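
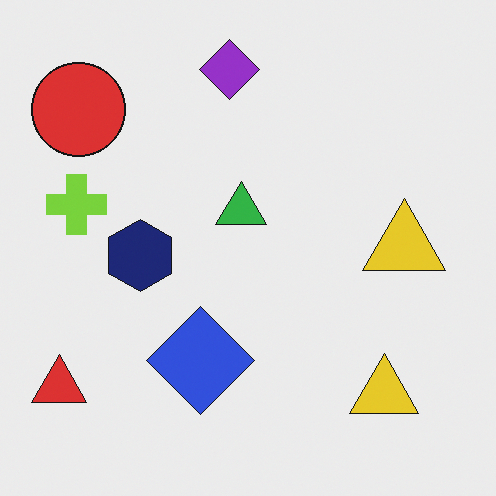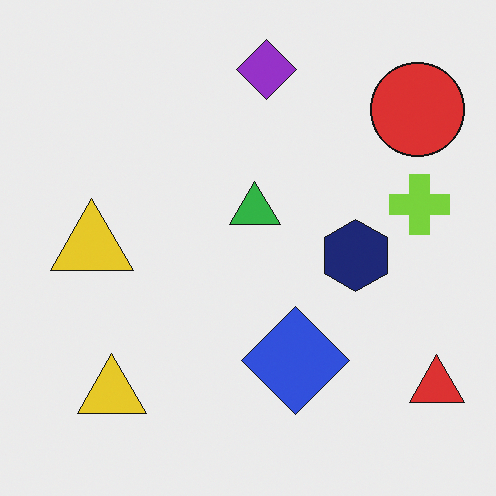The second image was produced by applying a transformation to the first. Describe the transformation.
Flipped horizontally (left ↔ right).

The red triangle is in the bottom-left of the first image and the bottom-right of the second — shapes on opposite sides of the vertical midline have swapped in a mirror flip.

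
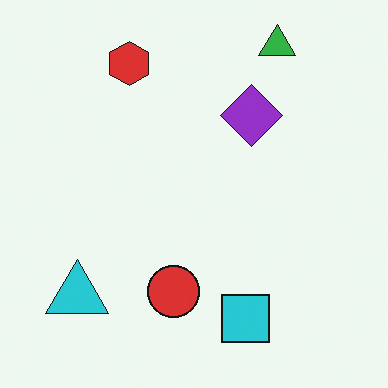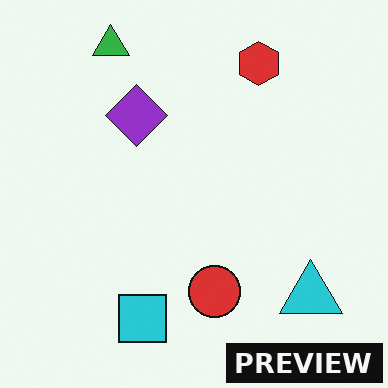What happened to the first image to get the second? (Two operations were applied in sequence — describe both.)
Flipped horizontally (left ↔ right), then watermarked with the text "PREVIEW" in the lower-right corner.

The cyan triangle is in the bottom-left of the first image and the bottom-right of the second — shapes on opposite sides of the vertical midline have swapped in a mirror flip. A dark label reading "PREVIEW" appears in the lower-right corner.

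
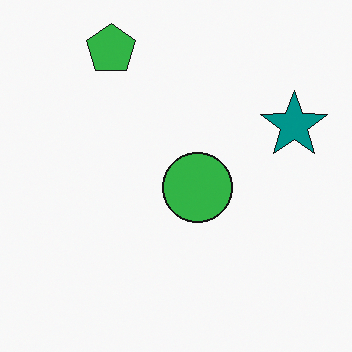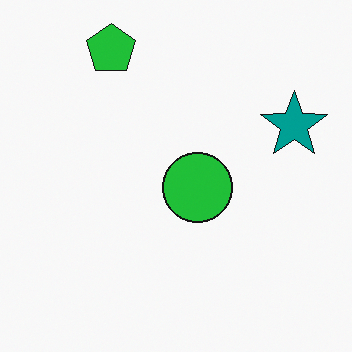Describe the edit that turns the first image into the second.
It was slightly oversaturated.

All colors are more vivid — a global saturation change.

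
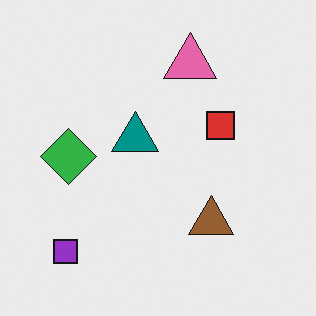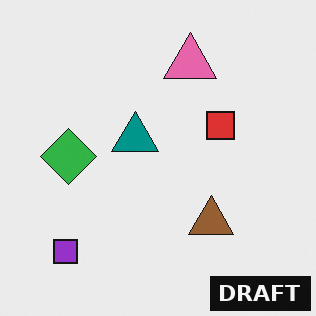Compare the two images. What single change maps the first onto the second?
Watermarked with the text "DRAFT" in the lower-right corner.

A dark label reading "DRAFT" appears in the lower-right corner.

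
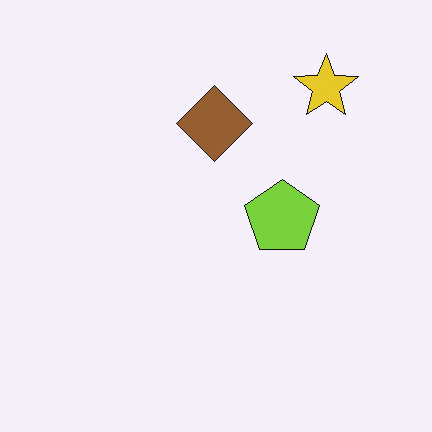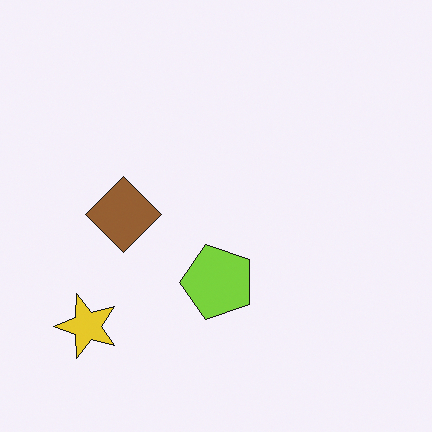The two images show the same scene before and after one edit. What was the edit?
Transposed (reflected across the top-left ↔ bottom-right diagonal).

Shapes have swapped their row and column positions — what was in the top-right is now in the bottom-left — a diagonal reflection.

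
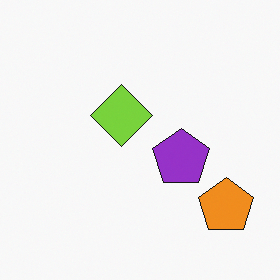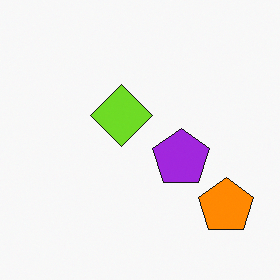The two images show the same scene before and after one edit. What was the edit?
The image was slightly oversaturated.

All colors are more vivid — a global saturation change.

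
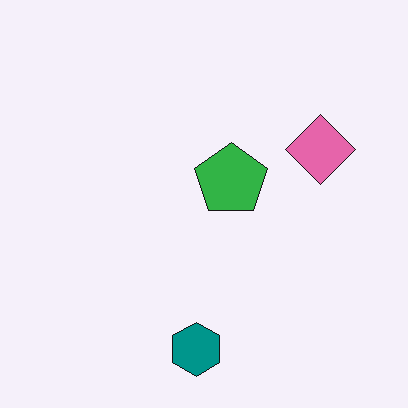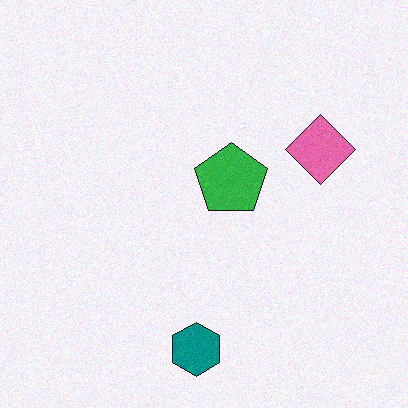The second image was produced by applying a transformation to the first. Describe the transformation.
This is the original image degraded with a light layer of grain.

Random speckle covers the whole image, including the flat background.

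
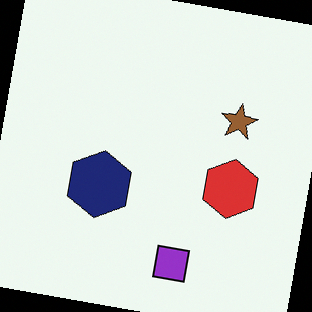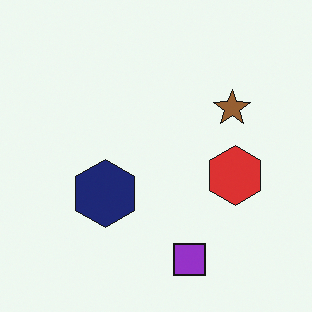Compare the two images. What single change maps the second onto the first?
It was rotated clockwise by a small amount.

Every shape is tilted by the same angle and the image corners show triangular fill wedges — a whole-image rotation by a non-right angle.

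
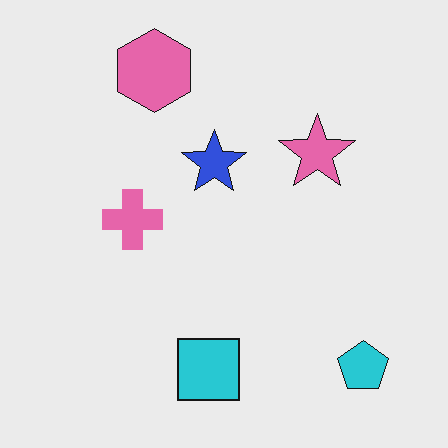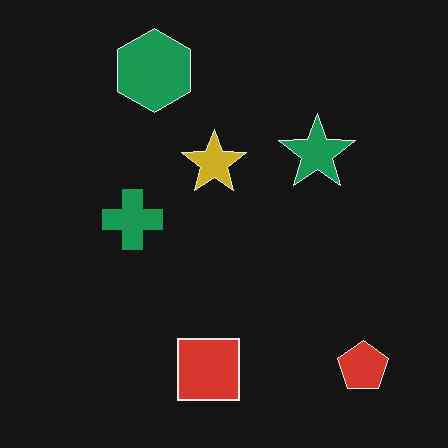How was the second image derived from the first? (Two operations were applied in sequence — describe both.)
The second image is the first JPEG-compressed with visible artifacts, then color-inverted (negative).

Blocky 8×8 compression artifacts appear around shape edges and the flat background shows ringing — characteristic JPEG degradation. The light background has become dark and every shape's color is its complement — a photographic negative.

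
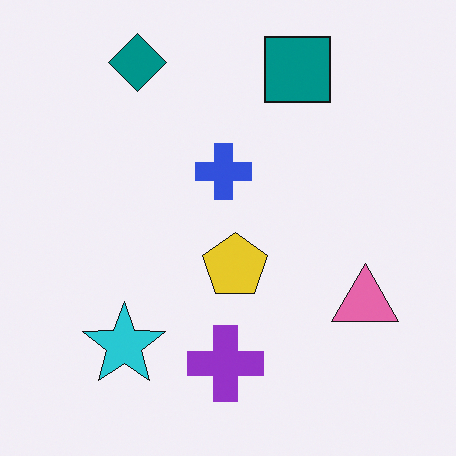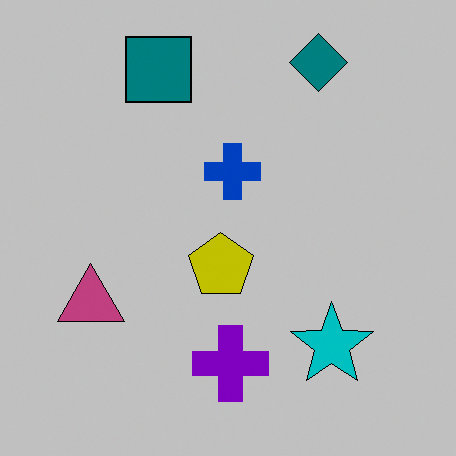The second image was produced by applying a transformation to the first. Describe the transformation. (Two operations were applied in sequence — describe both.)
This is the original image aggressively posterized, then flipped horizontally (left ↔ right).

Each flat color has snapped to a coarser quantized level — most visibly, the near-white background has dropped to a flat grey. The pink triangle is in the right of the first image and the left of the second — shapes on opposite sides of the vertical midline have swapped in a mirror flip.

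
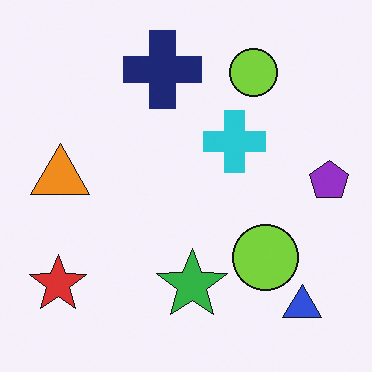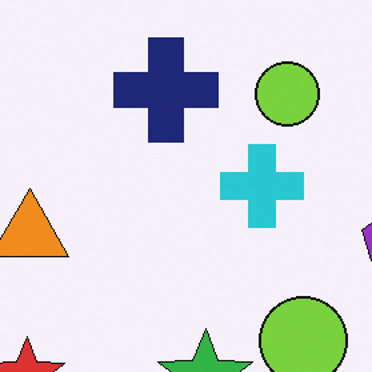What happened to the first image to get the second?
It was cropped to a modestly smaller region and rescaled.

The visible shapes are larger and the field of view is narrower; shapes near the original edges may be partly or wholly outside the frame — a crop-and-rescale.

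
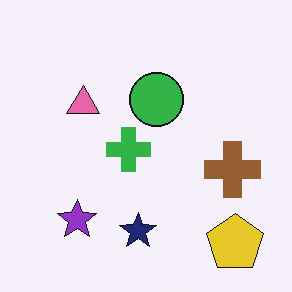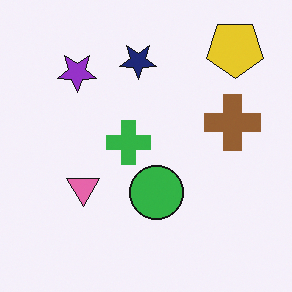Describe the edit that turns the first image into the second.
Flipped vertically (top ↔ bottom).

The yellow pentagon is in the bottom-right of the first image and the top-right of the second — shapes on opposite sides of the horizontal midline have swapped in a mirror flip.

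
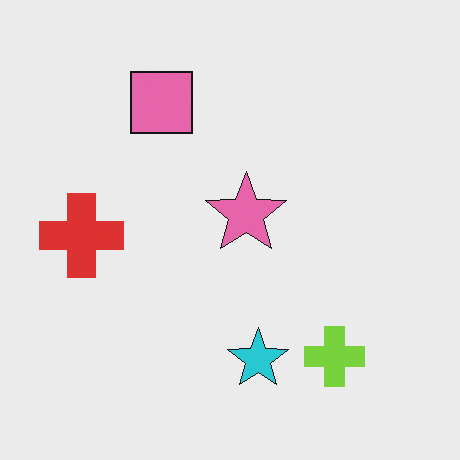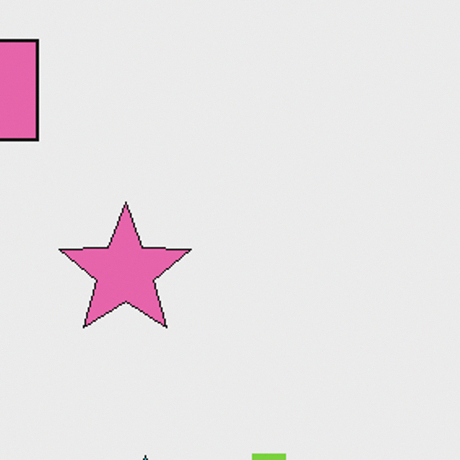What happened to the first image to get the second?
This is the original image cropped tightly and scaled back up.

The visible shapes are larger and the field of view is narrower; shapes near the original edges may be partly or wholly outside the frame — a crop-and-rescale.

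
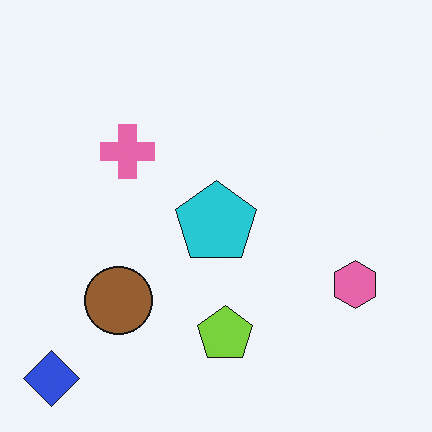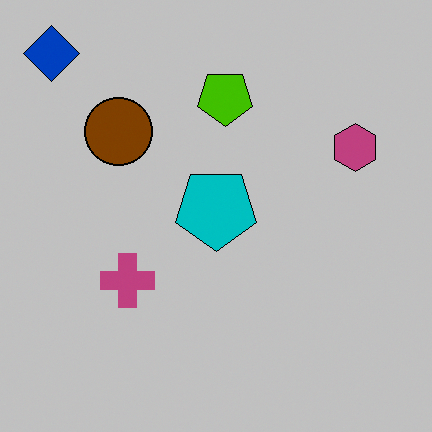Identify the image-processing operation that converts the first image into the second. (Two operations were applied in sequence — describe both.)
Aggressively posterized, then flipped vertically (top ↔ bottom).

Each flat color has snapped to a coarser quantized level — most visibly, the near-white background has dropped to a flat grey. The blue diamond is in the bottom-left of the first image and the top-left of the second — shapes on opposite sides of the horizontal midline have swapped in a mirror flip.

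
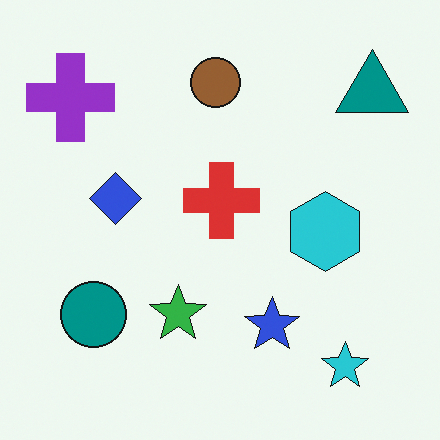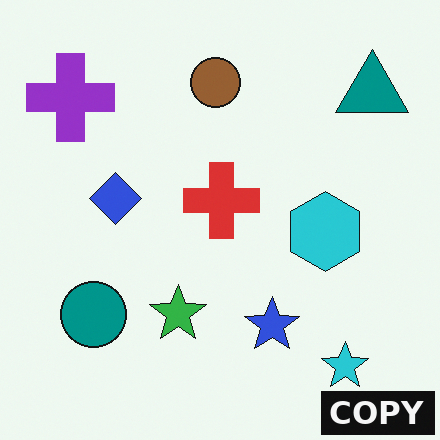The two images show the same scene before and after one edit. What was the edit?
The transformation is: watermarked with the text "COPY" in the lower-right corner.

A dark label reading "COPY" appears in the lower-right corner.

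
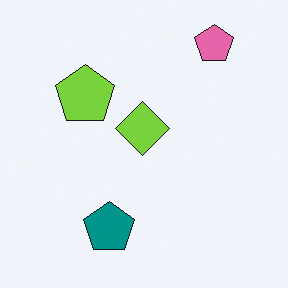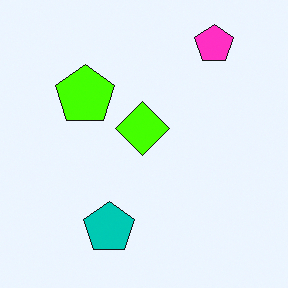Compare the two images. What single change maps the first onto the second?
This is the original image made much more vivid (saturation change).

All colors are more vivid — a global saturation change.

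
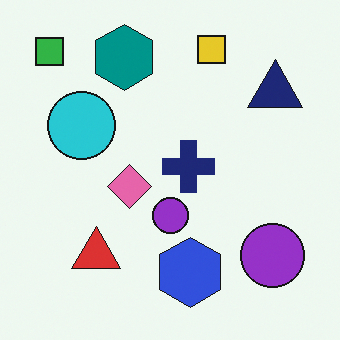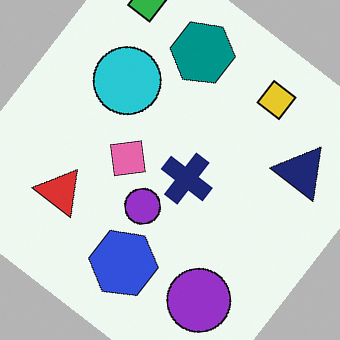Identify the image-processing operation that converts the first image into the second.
Rotated clockwise by a large amount — several tens of degrees.

Every shape is tilted by the same angle and the image corners show triangular fill wedges — a whole-image rotation by a non-right angle.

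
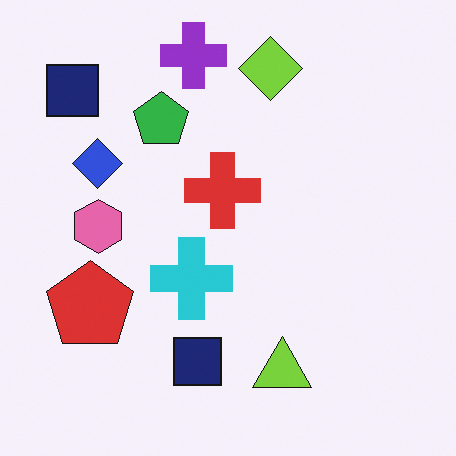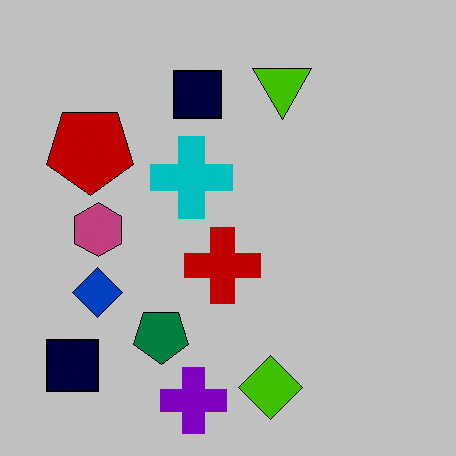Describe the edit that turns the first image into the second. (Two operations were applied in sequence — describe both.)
This is the original image flipped vertically (top ↔ bottom), then heavily posterized to just a handful of flat colors.

The purple cross is in the top of the first image and the bottom of the second — shapes on opposite sides of the horizontal midline have swapped in a mirror flip. Each flat color has snapped to a coarser quantized level — most visibly, the near-white background has dropped to a flat grey.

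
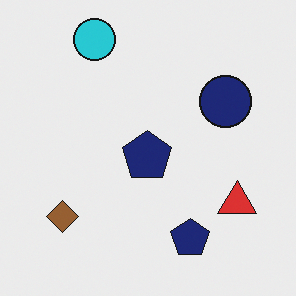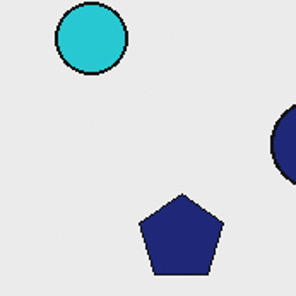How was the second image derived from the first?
The second image is the first cropped to a noticeably smaller region and rescaled.

The visible shapes are larger and the field of view is narrower; shapes near the original edges may be partly or wholly outside the frame — a crop-and-rescale.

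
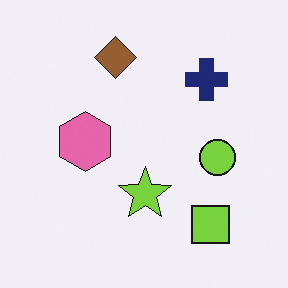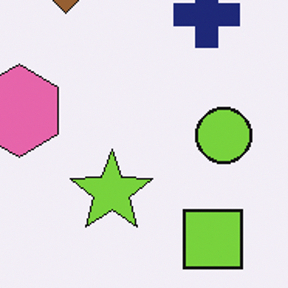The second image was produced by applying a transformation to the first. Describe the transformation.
The image was cropped slightly and scaled back up.

The visible shapes are larger and the field of view is narrower; shapes near the original edges may be partly or wholly outside the frame — a crop-and-rescale.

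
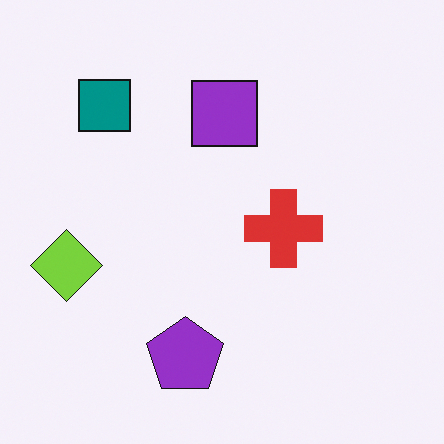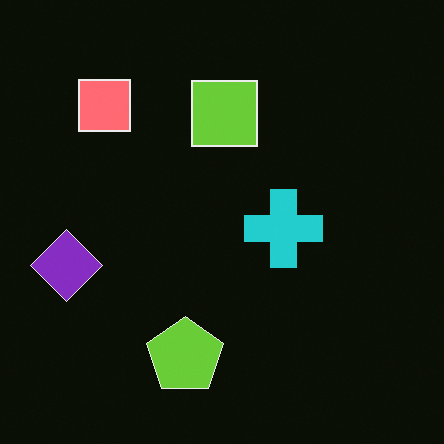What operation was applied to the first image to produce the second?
The image was color-inverted (negative).

The light background has become dark and every shape's color is its complement — a photographic negative.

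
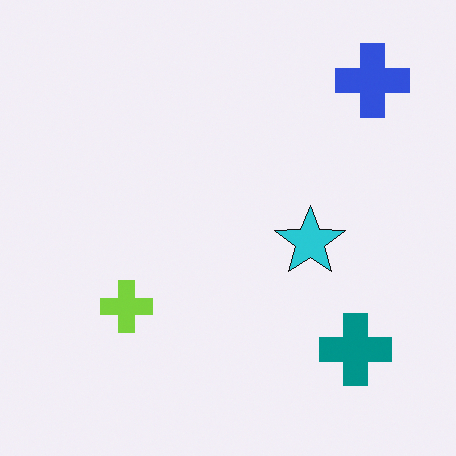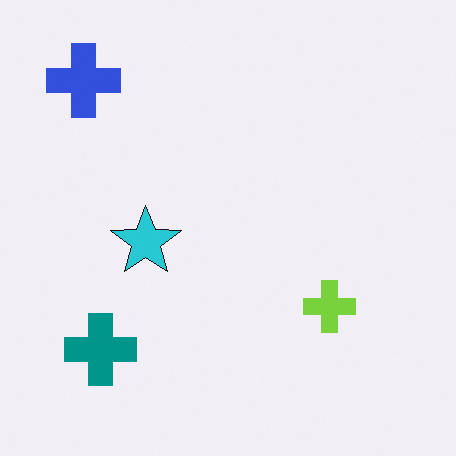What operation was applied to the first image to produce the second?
This is the original image flipped horizontally (left ↔ right).

The blue cross is in the top-right of the first image and the top-left of the second — shapes on opposite sides of the vertical midline have swapped in a mirror flip.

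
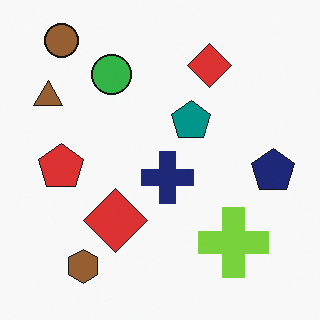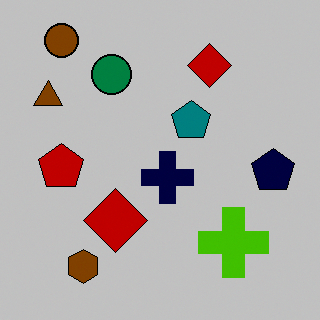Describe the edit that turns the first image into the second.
This is the original image aggressively posterized.

Each flat color has snapped to a coarser quantized level — most visibly, the near-white background has dropped to a flat grey.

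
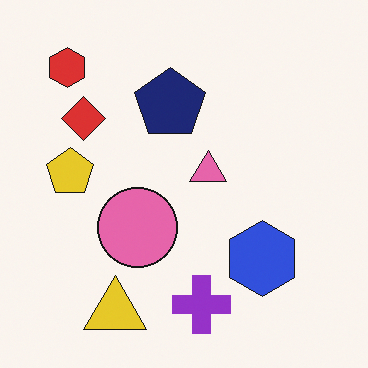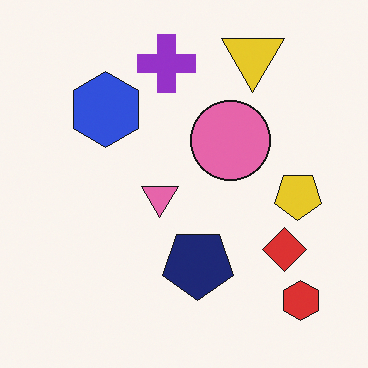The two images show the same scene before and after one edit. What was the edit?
The second image is the first rotated 180°.

The red hexagon sits in the top-left of the first image and the bottom-right of the second — consistent with a whole-image 180° rotation.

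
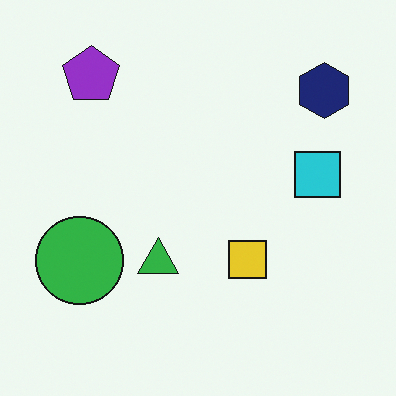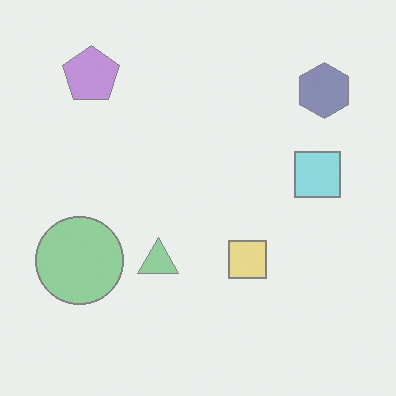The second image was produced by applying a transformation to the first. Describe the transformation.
The transformation is: washed out (contrast reduced).

Tones are pushed toward mid-grey across the whole image — a global contrast change.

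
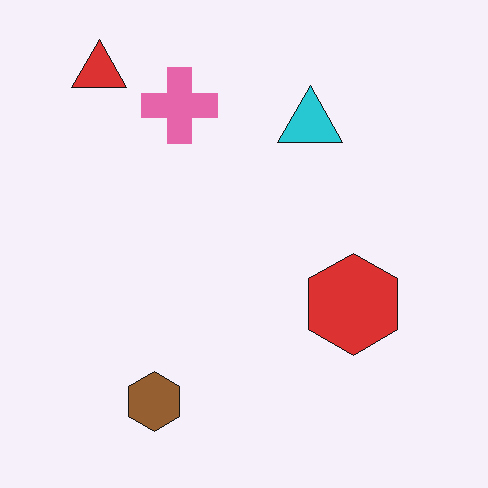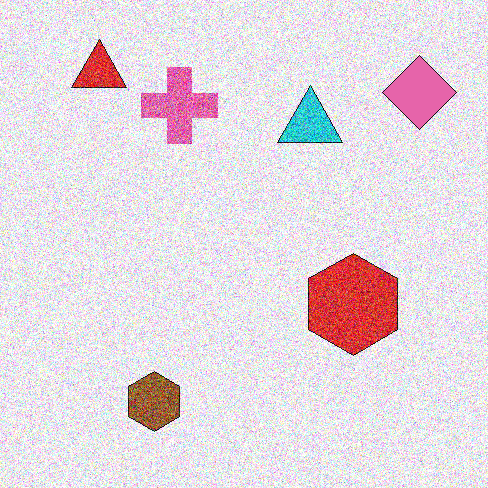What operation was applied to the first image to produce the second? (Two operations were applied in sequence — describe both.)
This is the original image degraded with heavy additive noise, then overlaid with an additional pink diamond.

Random speckle covers the whole image, including the flat background. A pink diamond appears in the second image that is absent from the first.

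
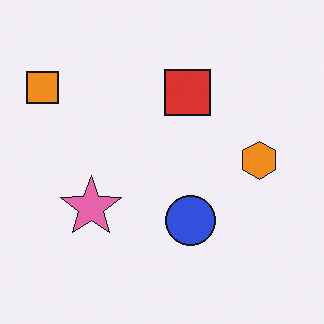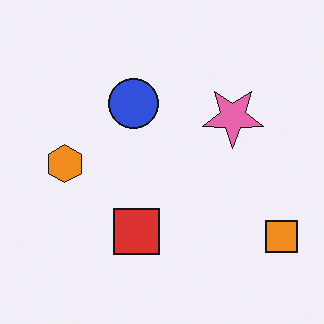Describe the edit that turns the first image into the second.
The second image is the first rotated 180°.

The orange square sits in the top-left of the first image and the bottom-right of the second — consistent with a whole-image 180° rotation.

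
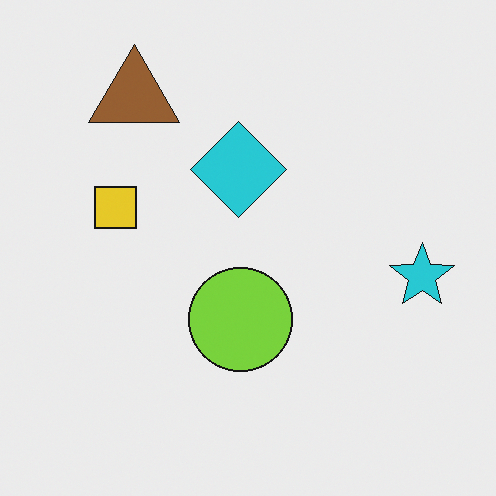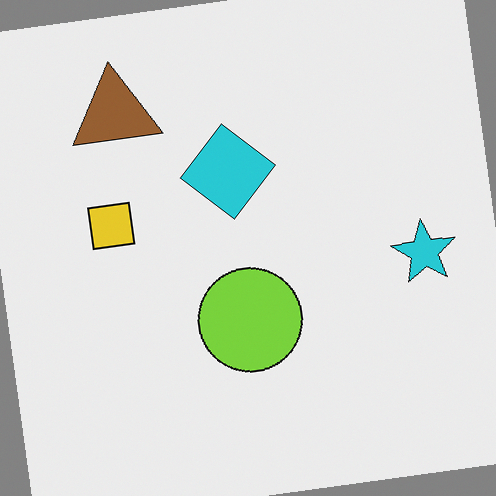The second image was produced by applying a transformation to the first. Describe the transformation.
The image was rotated counter-clockwise by a small amount.

Every shape is tilted by the same angle and the image corners show triangular fill wedges — a whole-image rotation by a non-right angle.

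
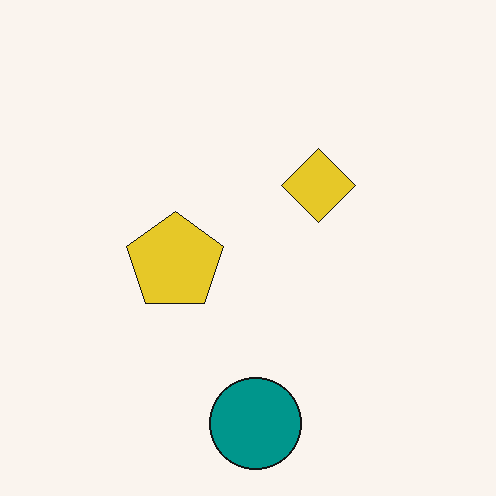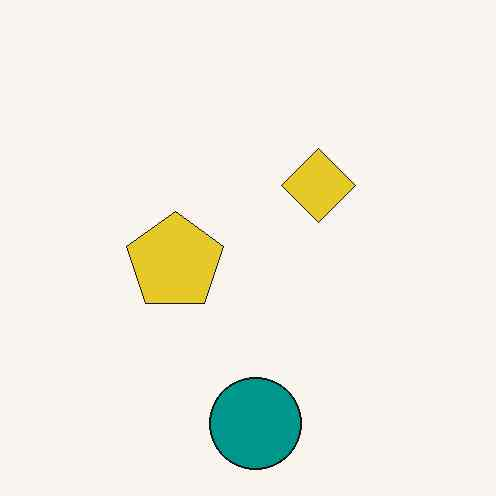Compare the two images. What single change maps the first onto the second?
JPEG-compressed with visible artifacts.

Blocky 8×8 compression artifacts appear around shape edges and the flat background shows ringing — characteristic JPEG degradation.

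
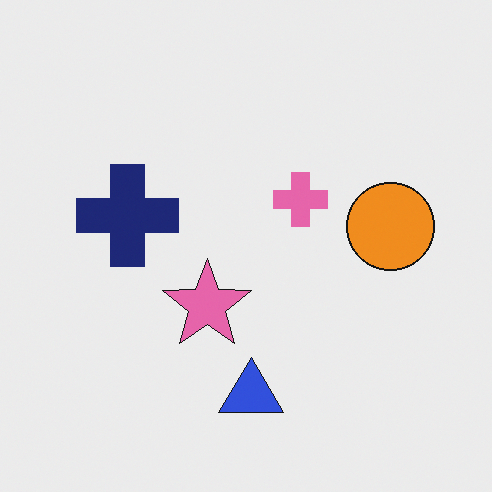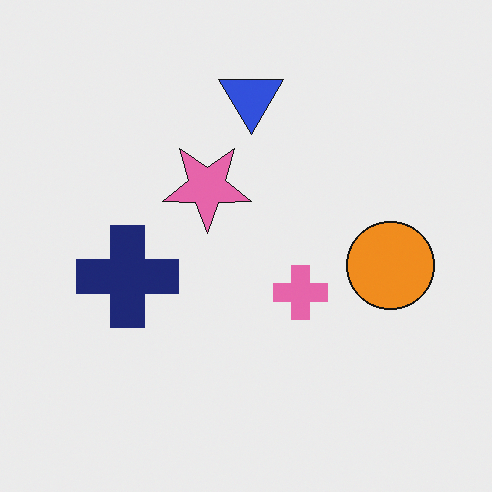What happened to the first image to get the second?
It was flipped vertically (top ↔ bottom).

The blue triangle is in the bottom of the first image and the top of the second — shapes on opposite sides of the horizontal midline have swapped in a mirror flip.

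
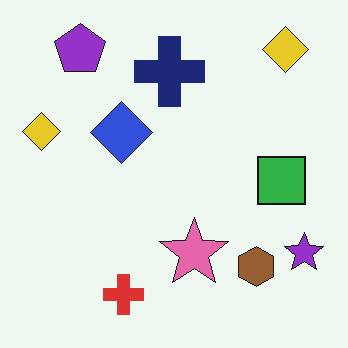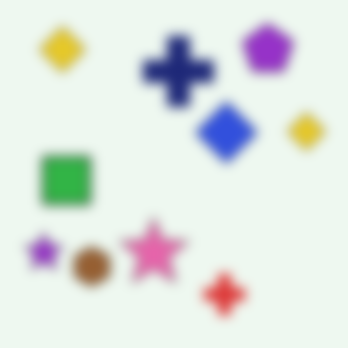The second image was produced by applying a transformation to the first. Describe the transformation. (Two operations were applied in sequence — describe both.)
The second image is the first flipped horizontally (left ↔ right), then heavily blurred.

The purple star is in the bottom-right of the first image and the bottom-left of the second — shapes on opposite sides of the vertical midline have swapped in a mirror flip. Shape edges and outlines are uniformly softened across the whole image.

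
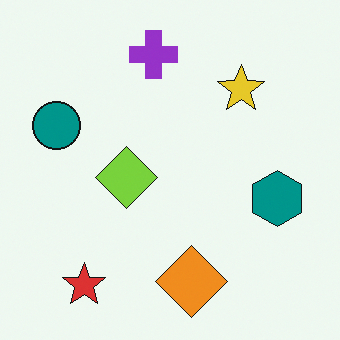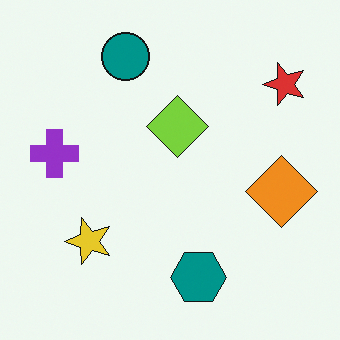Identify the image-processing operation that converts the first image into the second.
Transposed (reflected across the top-left ↔ bottom-right diagonal).

Shapes have swapped their row and column positions — what was in the top-right is now in the bottom-left — a diagonal reflection.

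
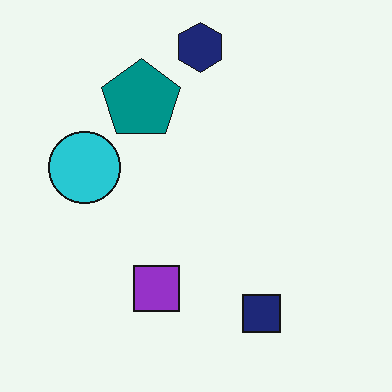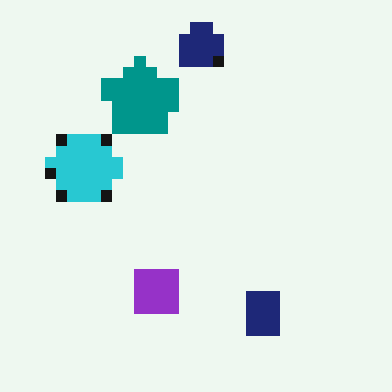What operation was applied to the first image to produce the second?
The transformation is: coarsely pixelated.

Shapes are reduced to large square blocks; fine edges and outlines are lost — a downscale-then-upscale (mosaic) effect.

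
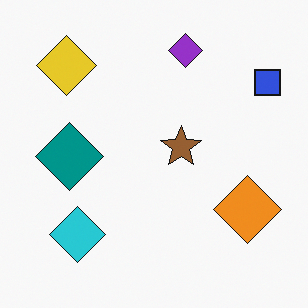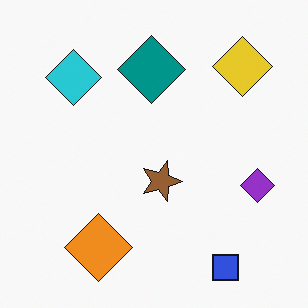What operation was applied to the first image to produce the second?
It was rotated 90° clockwise.

The blue square sits in the top-right of the first image and the bottom-right of the second — consistent with a whole-image 90° clockwise rotation.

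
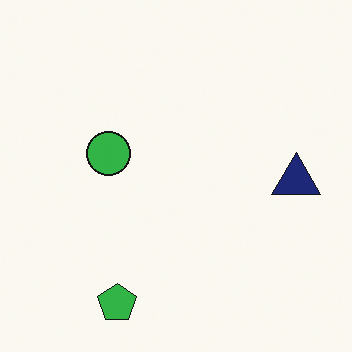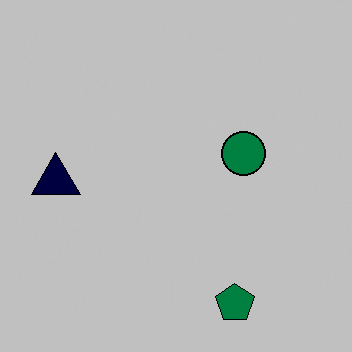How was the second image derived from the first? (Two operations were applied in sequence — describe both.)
It was flipped horizontally (left ↔ right), then heavily posterized to just a handful of flat colors.

The navy triangle is in the right of the first image and the left of the second — shapes on opposite sides of the vertical midline have swapped in a mirror flip. Each flat color has snapped to a coarser quantized level — most visibly, the near-white background has dropped to a flat grey.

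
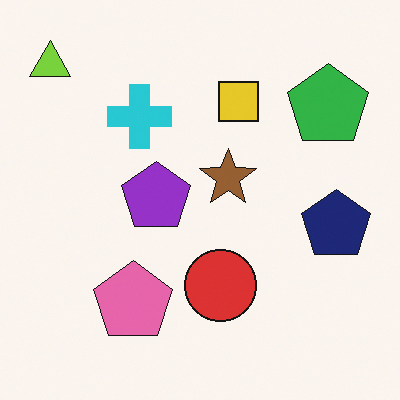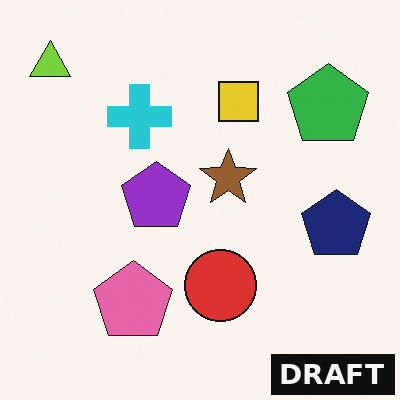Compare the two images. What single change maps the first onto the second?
Watermarked with the text "DRAFT" in the lower-right corner.

A dark label reading "DRAFT" appears in the lower-right corner.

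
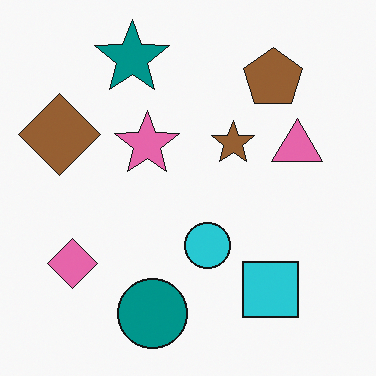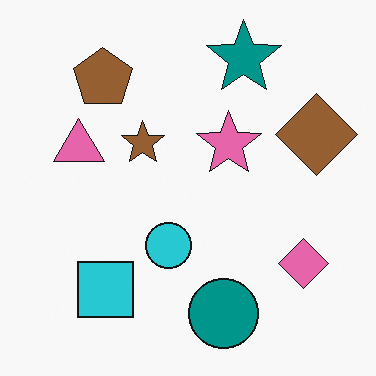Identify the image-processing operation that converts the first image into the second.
It was flipped horizontally (left ↔ right).

The brown diamond is in the left of the first image and the right of the second — shapes on opposite sides of the vertical midline have swapped in a mirror flip.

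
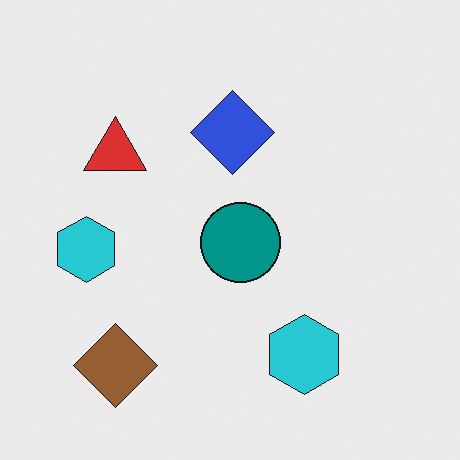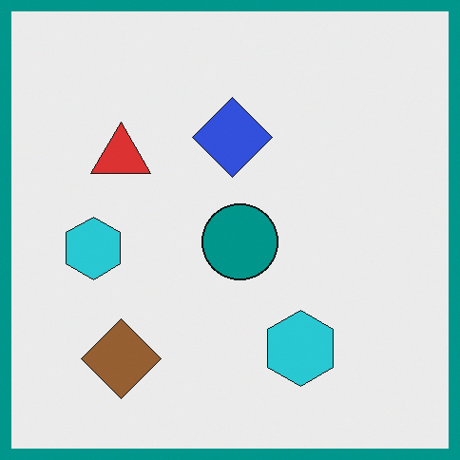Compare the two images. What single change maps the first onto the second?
It was framed with a teal border.

A solid teal frame runs around the edge of the second image, with the content slightly shrunk inside it.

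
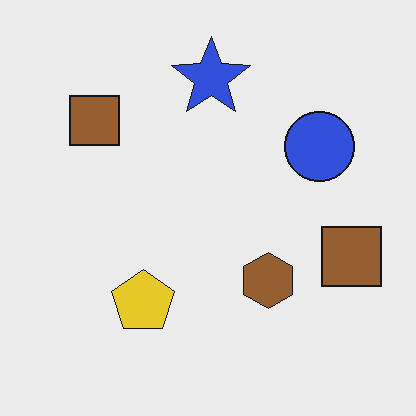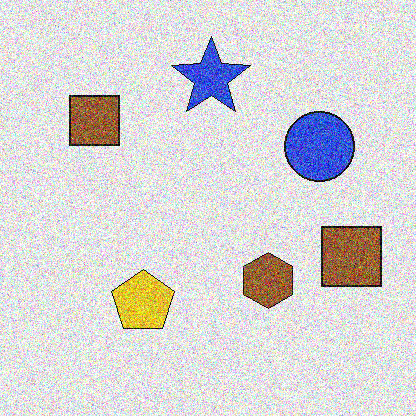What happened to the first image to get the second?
Degraded with heavy additive noise.

Random speckle covers the whole image, including the flat background.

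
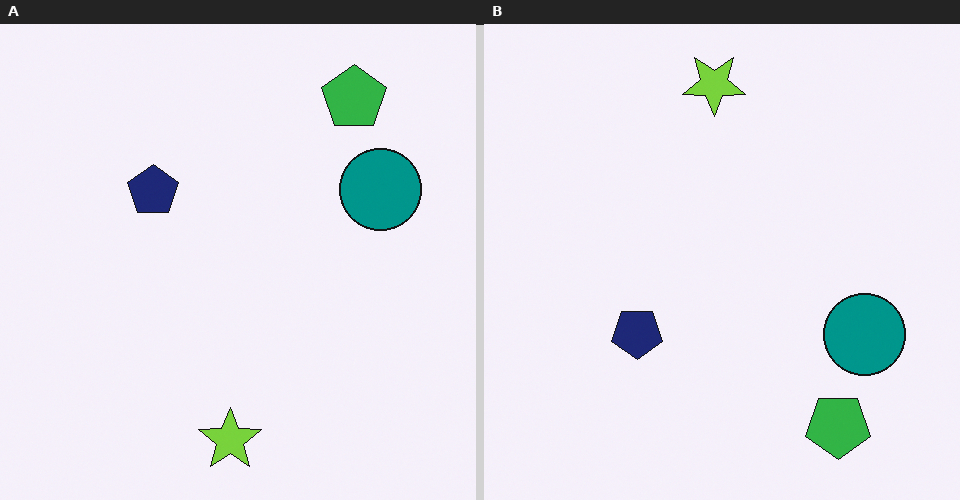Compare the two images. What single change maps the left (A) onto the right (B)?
The image was flipped vertically (top ↔ bottom).

The lime star is in the bottom of the left (A) image and the top of the right (B) — shapes on opposite sides of the horizontal midline have swapped in a mirror flip.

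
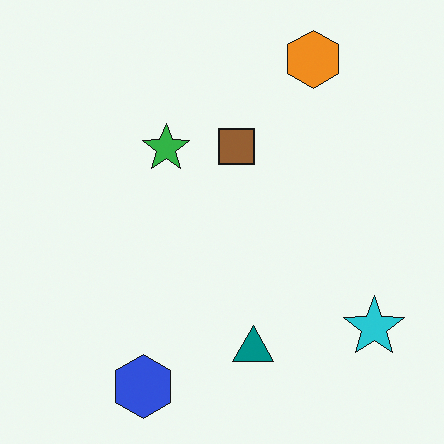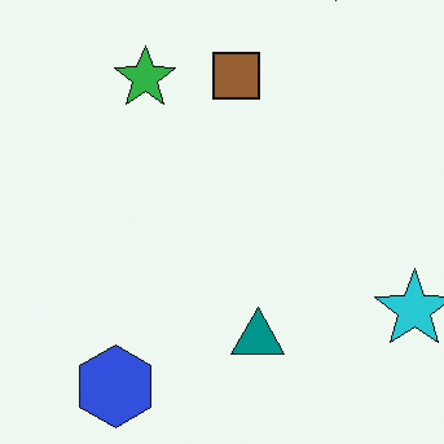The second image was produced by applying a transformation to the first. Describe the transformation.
This is the original image cropped slightly and scaled back up.

The visible shapes are larger and the field of view is narrower; shapes near the original edges may be partly or wholly outside the frame — a crop-and-rescale.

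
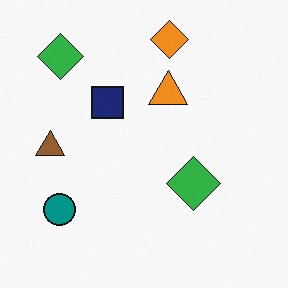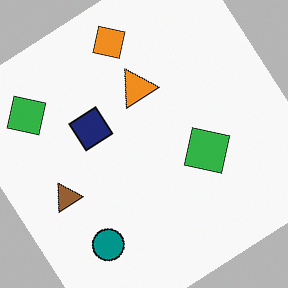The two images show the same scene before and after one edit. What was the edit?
The transformation is: rotated counter-clockwise by a large amount — several tens of degrees.

Every shape is tilted by the same angle and the image corners show triangular fill wedges — a whole-image rotation by a non-right angle.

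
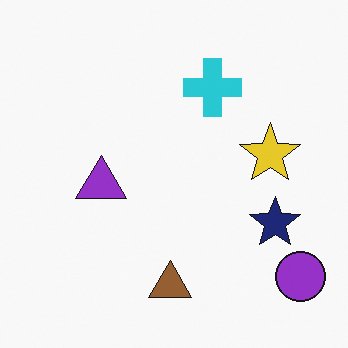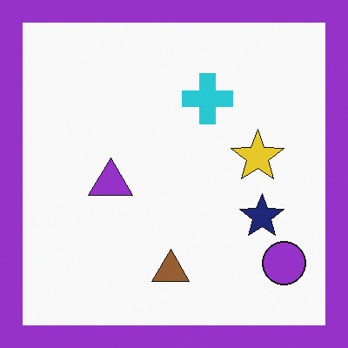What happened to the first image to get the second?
The transformation is: framed with a purple border.

A solid purple frame runs around the edge of the second image, with the content slightly shrunk inside it.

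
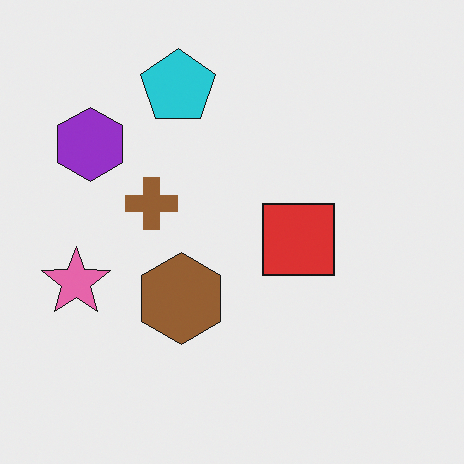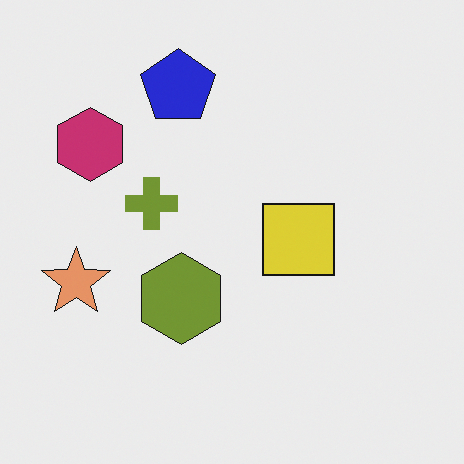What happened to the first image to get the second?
This is the original image hue-shifted by a small amount.

Every shape's color has rotated by the same amount around the hue wheel — a uniform hue shift.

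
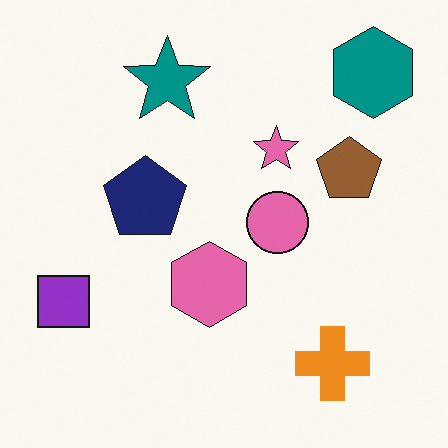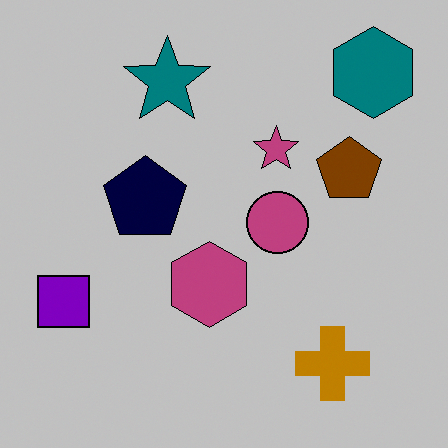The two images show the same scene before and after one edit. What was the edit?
Aggressively posterized.

Each flat color has snapped to a coarser quantized level — most visibly, the near-white background has dropped to a flat grey.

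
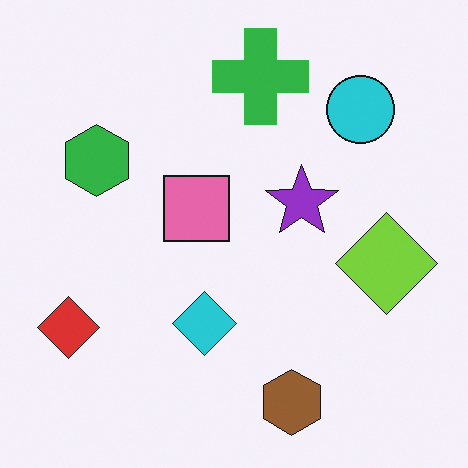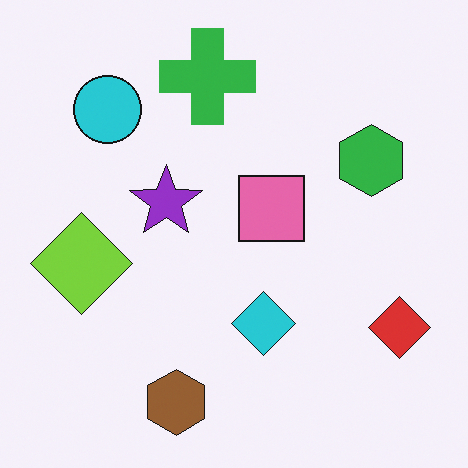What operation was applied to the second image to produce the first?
The transformation is: flipped horizontally (left ↔ right).

The red diamond is in the bottom-right of the second image and the bottom-left of the first — shapes on opposite sides of the vertical midline have swapped in a mirror flip.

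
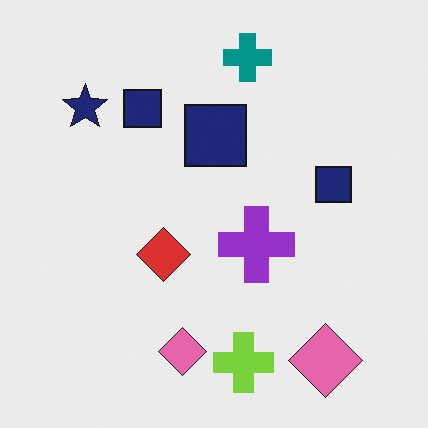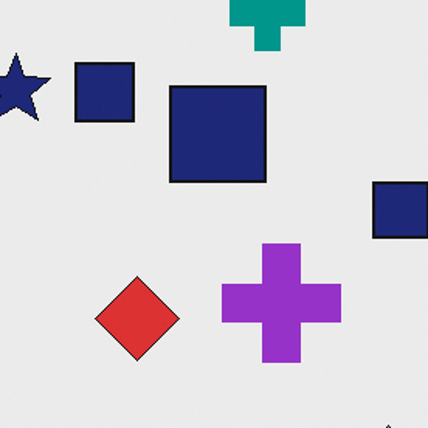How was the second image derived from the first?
The transformation is: cropped slightly and scaled back up.

The visible shapes are larger and the field of view is narrower; shapes near the original edges may be partly or wholly outside the frame — a crop-and-rescale.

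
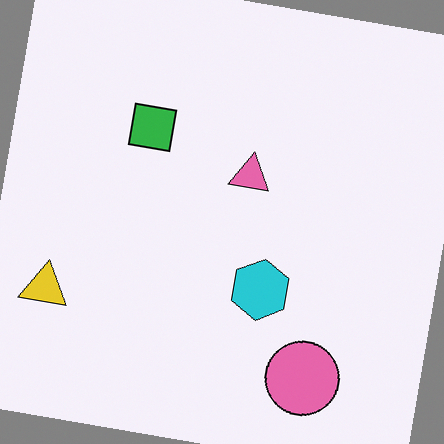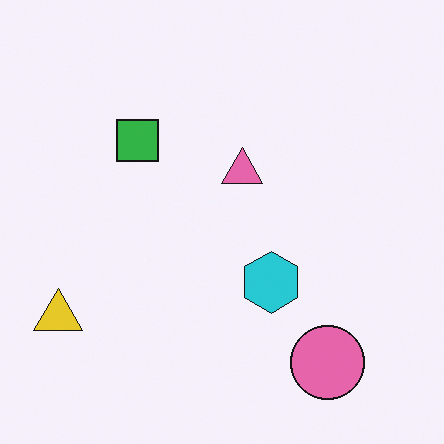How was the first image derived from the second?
The transformation is: rotated clockwise by a small amount.

Every shape is tilted by the same angle and the image corners show triangular fill wedges — a whole-image rotation by a non-right angle.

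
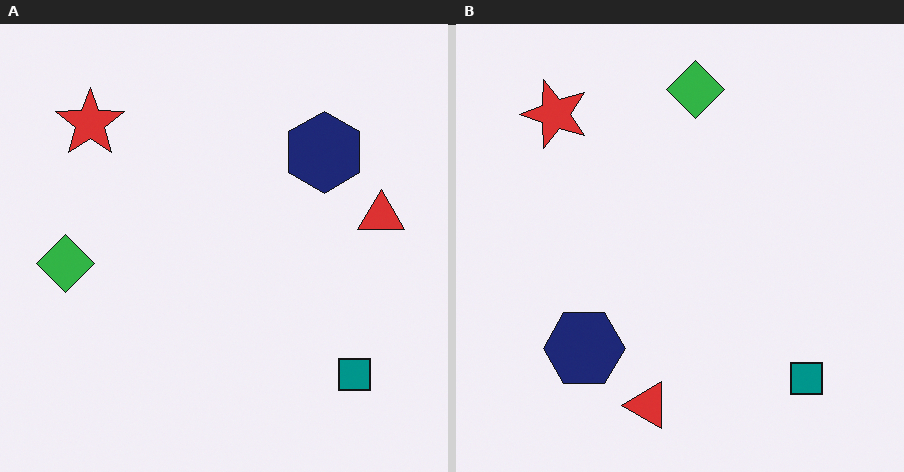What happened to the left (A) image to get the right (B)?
It was transposed (reflected across the top-left ↔ bottom-right diagonal).

Shapes have swapped their row and column positions — what was in the top-right is now in the bottom-left — a diagonal reflection.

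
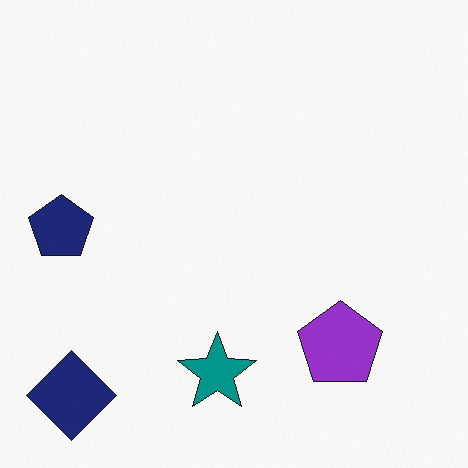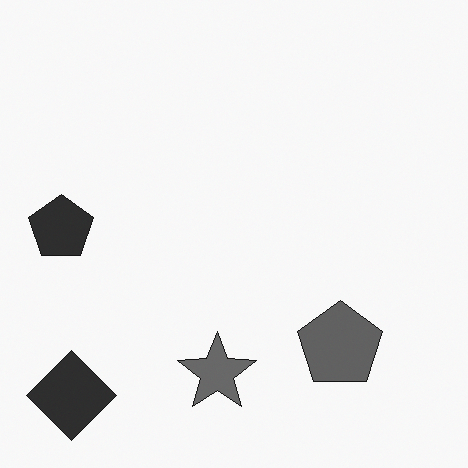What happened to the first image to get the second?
Converted to grayscale.

All color is removed — every shape is now a shade of grey.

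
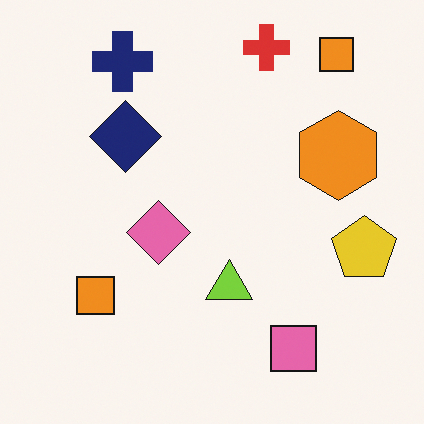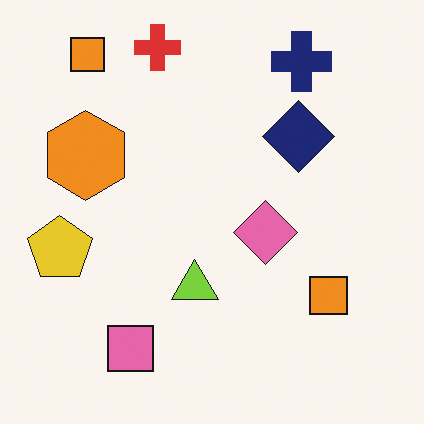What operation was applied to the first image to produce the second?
The transformation is: flipped horizontally (left ↔ right).

The yellow pentagon is in the right of the first image and the left of the second — shapes on opposite sides of the vertical midline have swapped in a mirror flip.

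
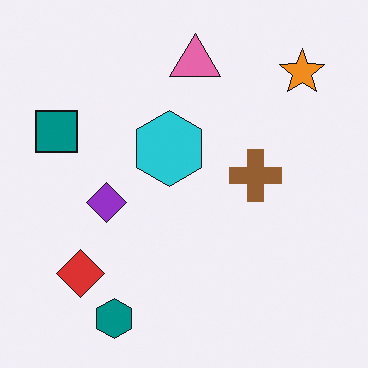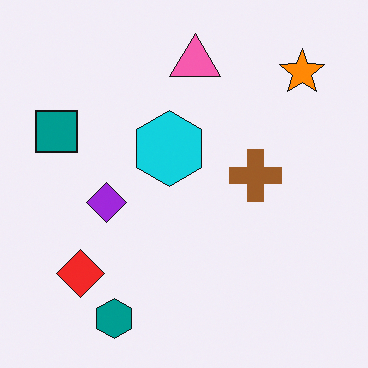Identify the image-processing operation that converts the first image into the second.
Slightly oversaturated.

All colors are more vivid — a global saturation change.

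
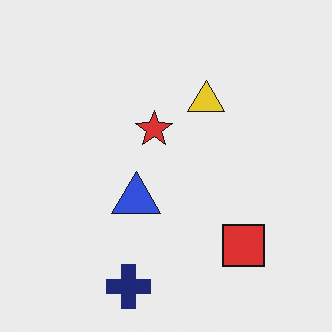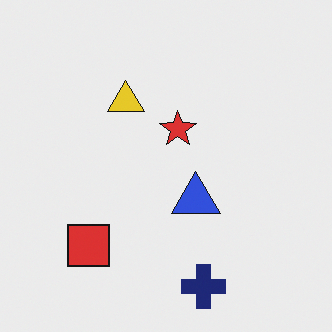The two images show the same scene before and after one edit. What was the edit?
This is the original image flipped horizontally (left ↔ right).

The red square is in the bottom-right of the first image and the bottom-left of the second — shapes on opposite sides of the vertical midline have swapped in a mirror flip.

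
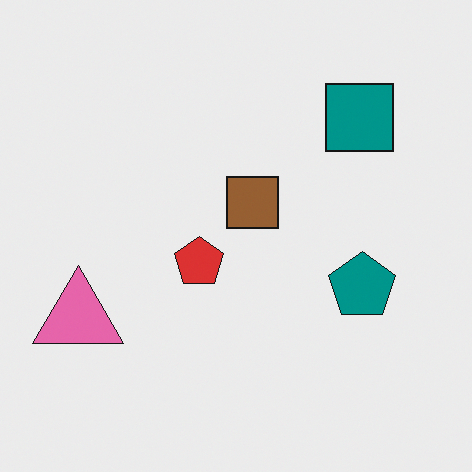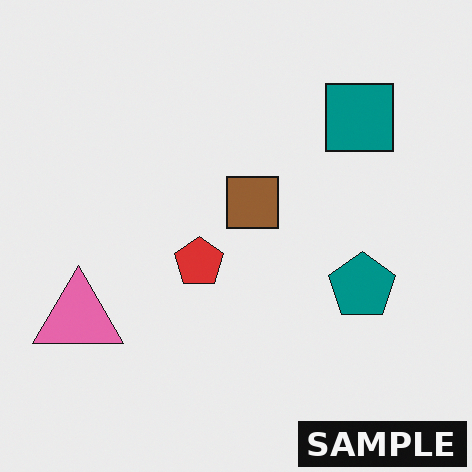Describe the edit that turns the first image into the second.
This is the original image watermarked with the text "SAMPLE" in the lower-right corner.

A dark label reading "SAMPLE" appears in the lower-right corner.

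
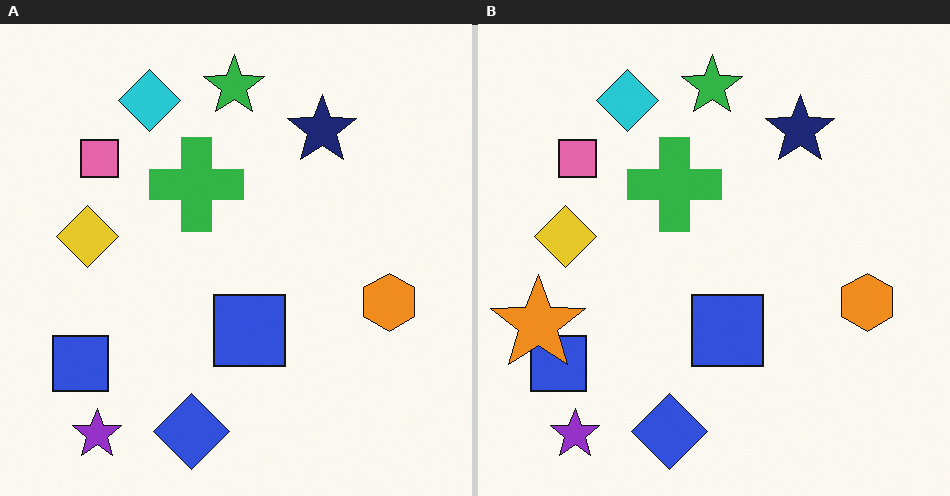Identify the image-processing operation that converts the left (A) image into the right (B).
This is the original image overlaid with an additional orange star.

An orange star appears in the right (B) image that is absent from the left (A).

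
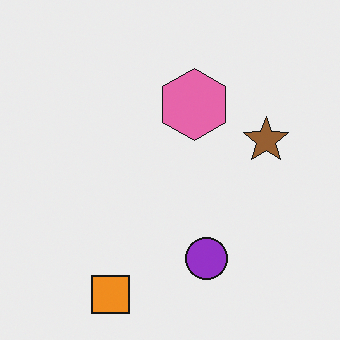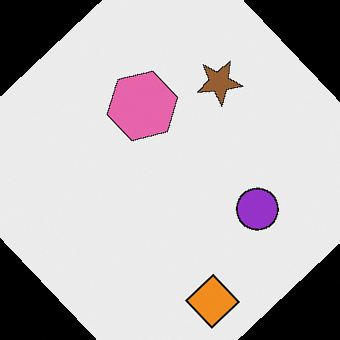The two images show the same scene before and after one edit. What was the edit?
Rotated counter-clockwise by a large amount — several tens of degrees.

Every shape is tilted by the same angle and the image corners show triangular fill wedges — a whole-image rotation by a non-right angle.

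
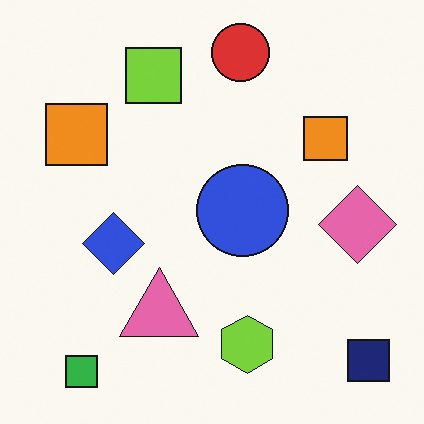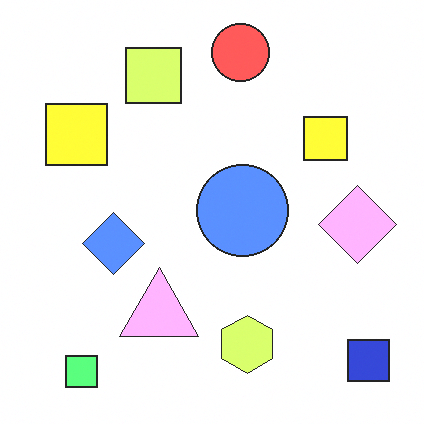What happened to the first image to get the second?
It was noticeably brightened.

Every pixel — background and shapes alike — is uniformly brightened.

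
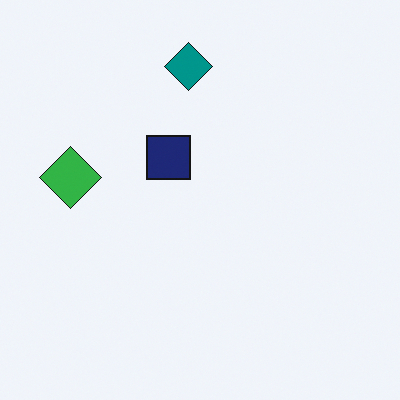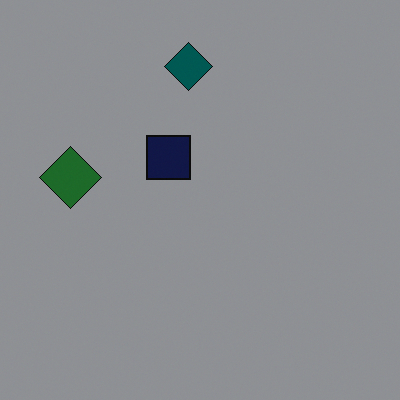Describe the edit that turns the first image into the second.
It was substantially darkened.

Every pixel — background and shapes alike — is uniformly darkened.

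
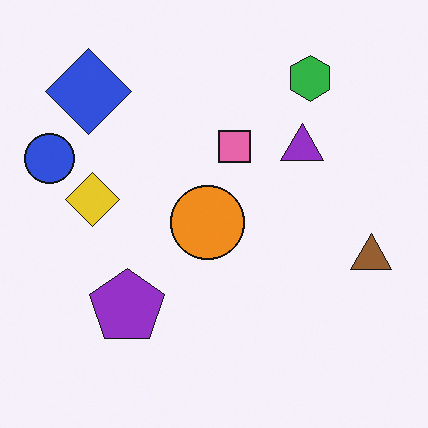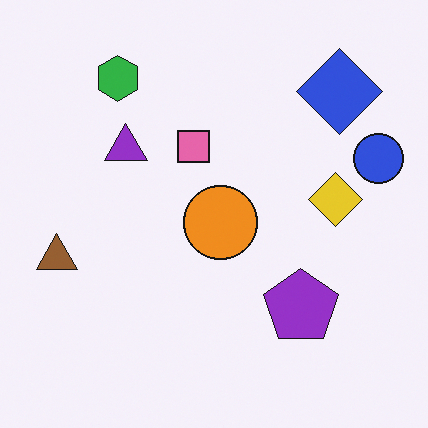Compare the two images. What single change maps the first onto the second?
It was flipped horizontally (left ↔ right).

The blue circle is in the left of the first image and the right of the second — shapes on opposite sides of the vertical midline have swapped in a mirror flip.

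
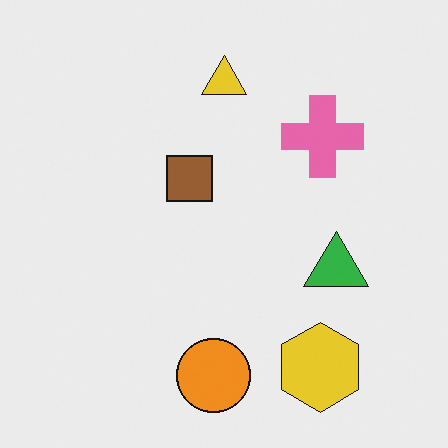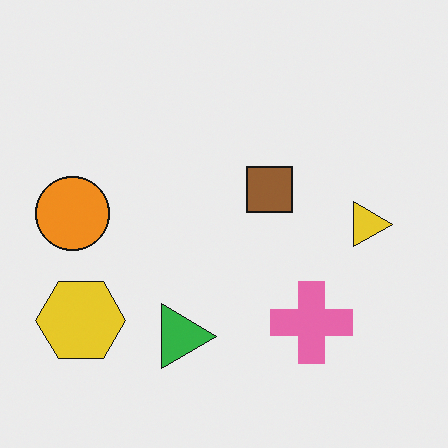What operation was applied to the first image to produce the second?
The transformation is: rotated 90° clockwise.

The yellow hexagon sits in the bottom-right of the first image and the bottom-left of the second — consistent with a whole-image 90° clockwise rotation.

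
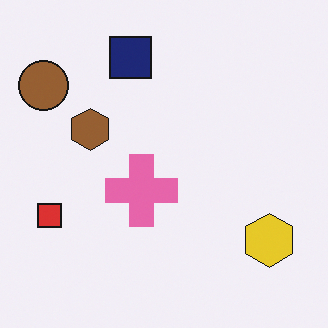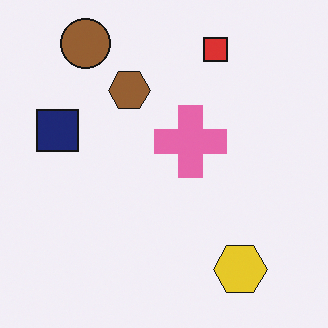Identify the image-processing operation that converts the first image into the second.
The transformation is: transposed (reflected across the top-left ↔ bottom-right diagonal).

Shapes have swapped their row and column positions — what was in the top-right is now in the bottom-left — a diagonal reflection.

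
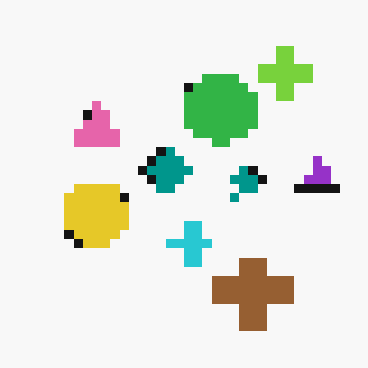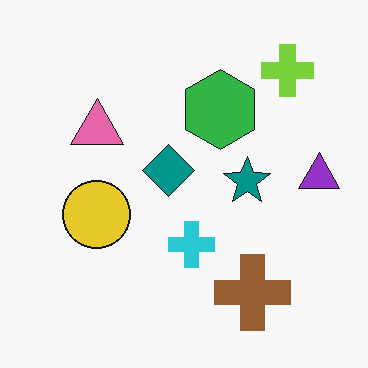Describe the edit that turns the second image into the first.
The transformation is: coarsely pixelated.

Shapes are reduced to large square blocks; fine edges and outlines are lost — a downscale-then-upscale (mosaic) effect.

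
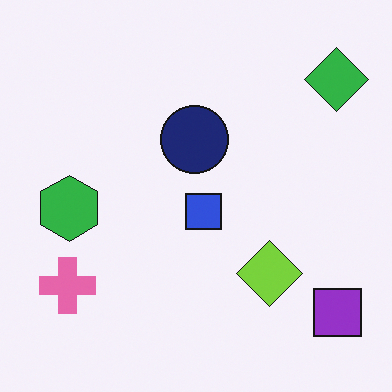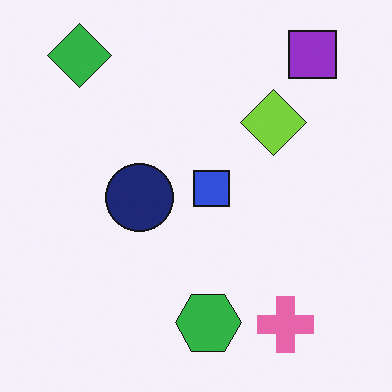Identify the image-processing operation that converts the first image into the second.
The image was rotated 90° counter-clockwise.

The purple square sits in the bottom-right of the first image and the top-right of the second — consistent with a whole-image 90° counter-clockwise rotation.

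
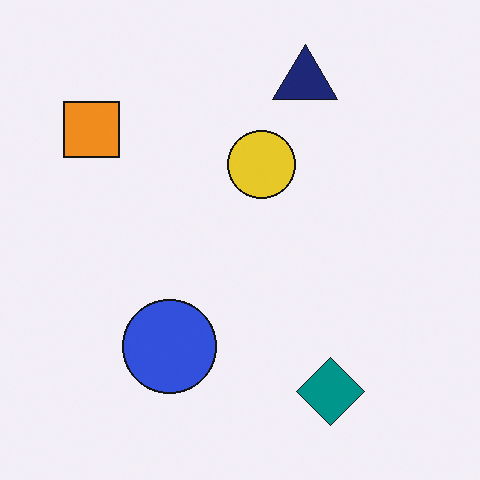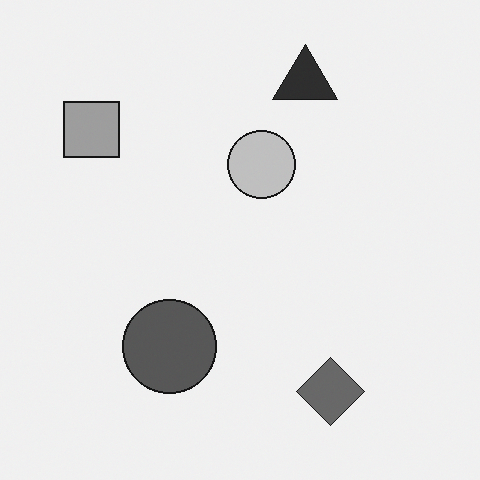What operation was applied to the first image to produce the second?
It was converted to grayscale.

All color is removed — every shape is now a shade of grey.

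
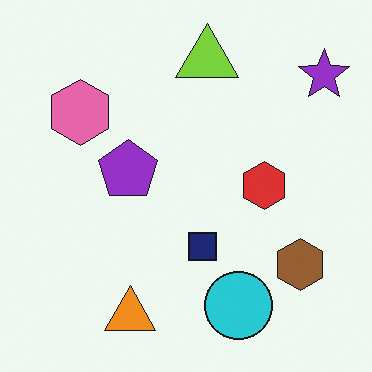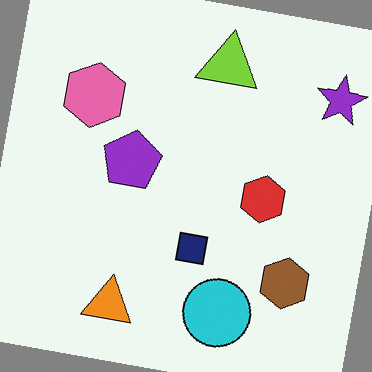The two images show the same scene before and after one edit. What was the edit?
The image was rotated clockwise by a slight angle.

Every shape is tilted by the same angle and the image corners show triangular fill wedges — a whole-image rotation by a non-right angle.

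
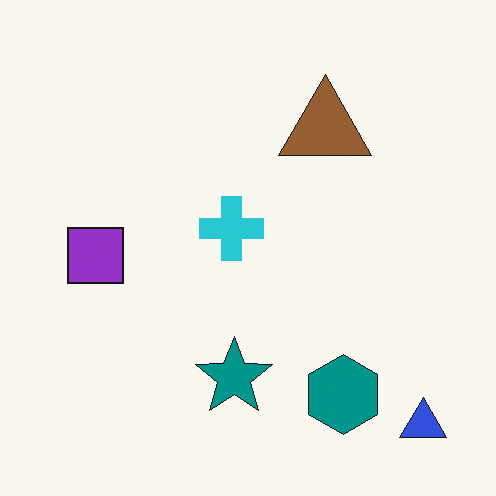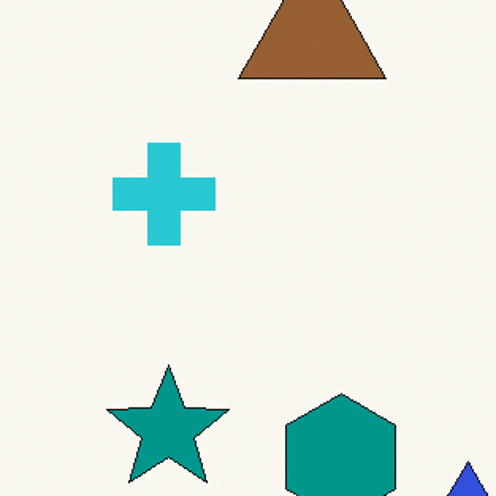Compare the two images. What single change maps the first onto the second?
This is the original image cropped to a modestly smaller region and rescaled.

The visible shapes are larger and the field of view is narrower; shapes near the original edges may be partly or wholly outside the frame — a crop-and-rescale.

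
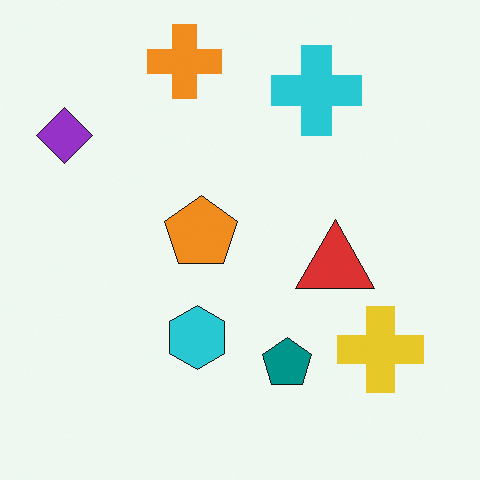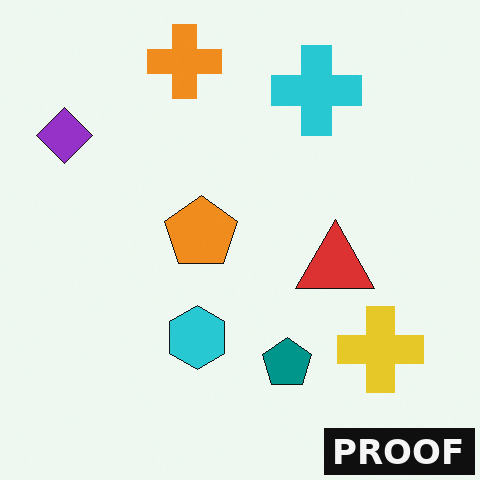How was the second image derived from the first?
Watermarked with the text "PROOF" in the lower-right corner.

A dark label reading "PROOF" appears in the lower-right corner.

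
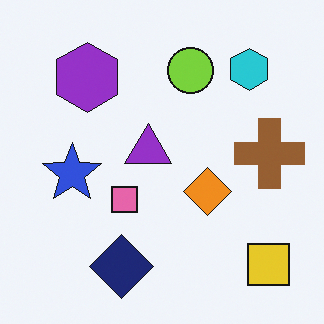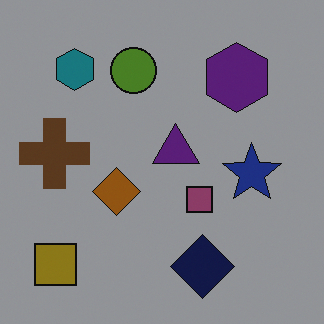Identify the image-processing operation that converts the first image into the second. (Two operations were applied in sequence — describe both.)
This is the original image substantially darkened, then flipped horizontally (left ↔ right).

Every pixel — background and shapes alike — is uniformly darkened. The brown cross is in the right of the first image and the left of the second — shapes on opposite sides of the vertical midline have swapped in a mirror flip.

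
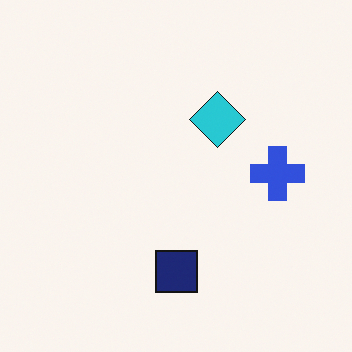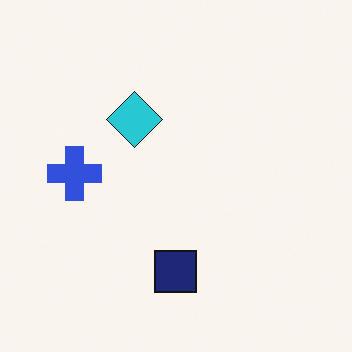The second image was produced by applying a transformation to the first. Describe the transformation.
Flipped horizontally (left ↔ right).

The blue cross is in the right of the first image and the left of the second — shapes on opposite sides of the vertical midline have swapped in a mirror flip.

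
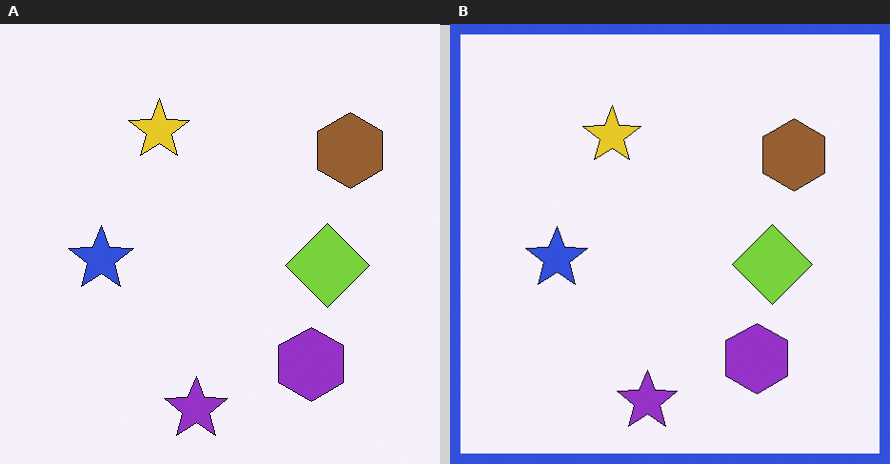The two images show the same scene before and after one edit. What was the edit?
The transformation is: framed with a blue border.

A solid blue frame runs around the edge of the right (B) image, with the content slightly shrunk inside it.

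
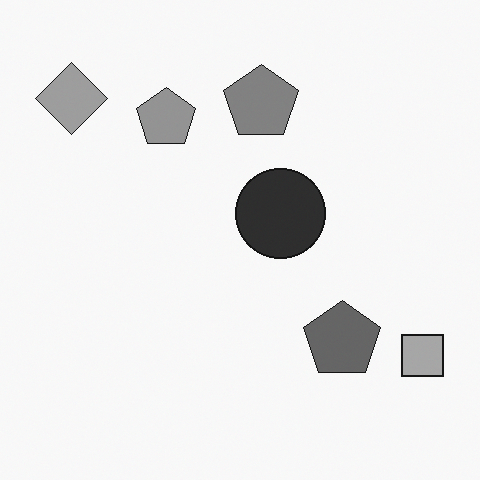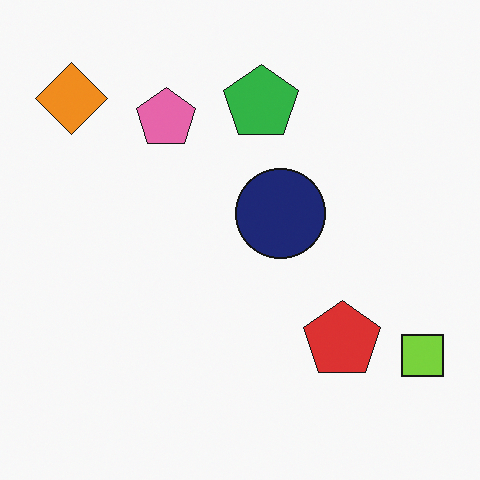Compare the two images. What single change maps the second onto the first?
Converted to grayscale.

All color is removed — every shape is now a shade of grey.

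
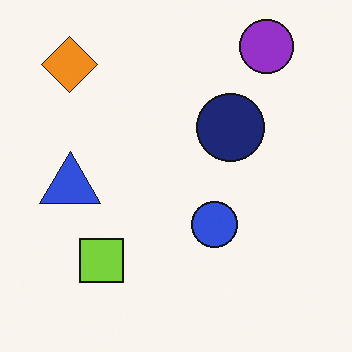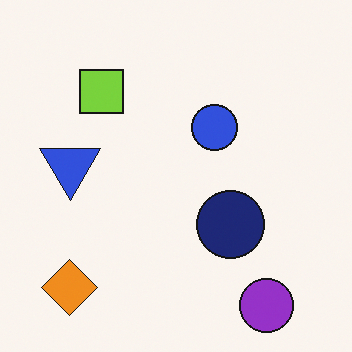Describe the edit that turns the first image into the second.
The image was flipped vertically (top ↔ bottom).

The purple circle is in the top-right of the first image and the bottom-right of the second — shapes on opposite sides of the horizontal midline have swapped in a mirror flip.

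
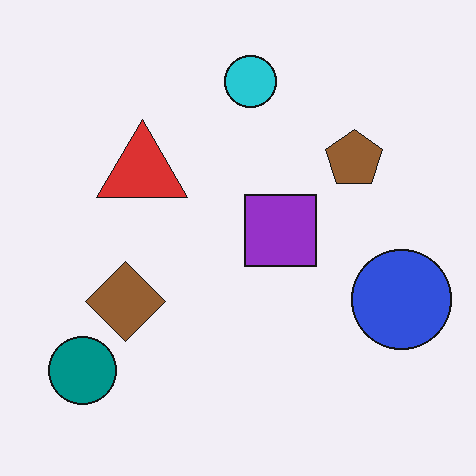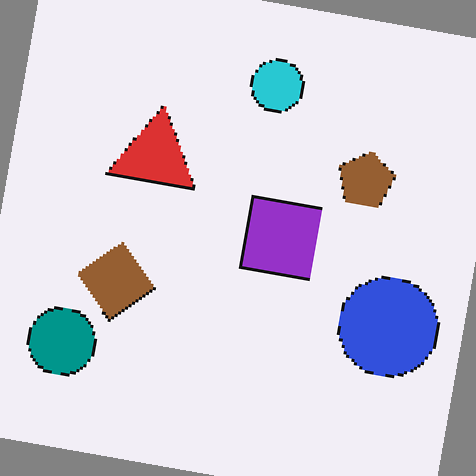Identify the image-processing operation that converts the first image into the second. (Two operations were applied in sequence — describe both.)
The second image is the first lightly pixelated (a mild mosaic effect), then rotated clockwise by a small amount.

Shapes are reduced to large square blocks; fine edges and outlines are lost — a downscale-then-upscale (mosaic) effect. Every shape is tilted by the same angle and the image corners show triangular fill wedges — a whole-image rotation by a non-right angle.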